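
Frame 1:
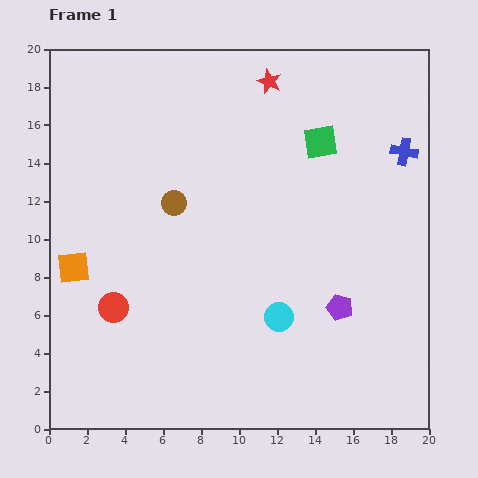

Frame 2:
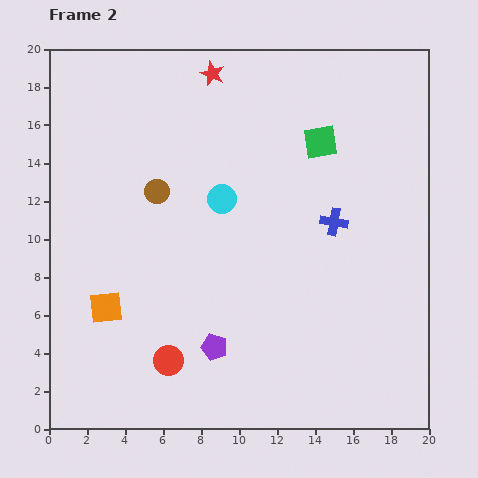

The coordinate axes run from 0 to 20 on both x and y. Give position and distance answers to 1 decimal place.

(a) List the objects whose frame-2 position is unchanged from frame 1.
the green square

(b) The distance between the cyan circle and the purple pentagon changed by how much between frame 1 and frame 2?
+4.6

Distance in frame 1: 3.2. Distance in frame 2: 7.8.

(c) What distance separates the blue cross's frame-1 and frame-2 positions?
5.2

The blue cross moved from (18.7, 14.6) to (15.0, 10.9), a distance of √(3.7² + 3.7²) ≈ 5.2.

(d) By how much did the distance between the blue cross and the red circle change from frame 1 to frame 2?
-6.0

Distance in frame 1: 17.4. Distance in frame 2: 11.4.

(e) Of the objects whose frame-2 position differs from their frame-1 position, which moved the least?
the brown circle

(moved 1.1)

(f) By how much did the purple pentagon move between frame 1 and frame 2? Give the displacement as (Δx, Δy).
(-6.6, -2.1)

The purple pentagon was at (15.3, 6.4) in frame 1 and (8.7, 4.3) in frame 2.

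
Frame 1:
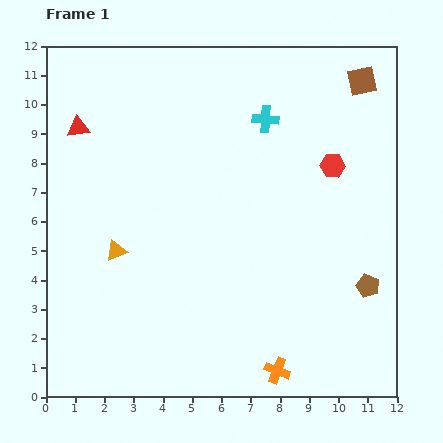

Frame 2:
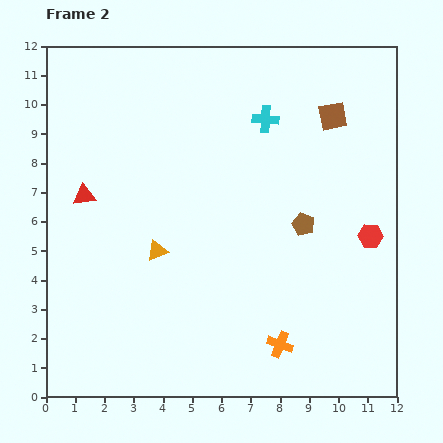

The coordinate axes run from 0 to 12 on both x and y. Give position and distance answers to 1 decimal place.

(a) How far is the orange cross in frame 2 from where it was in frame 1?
0.9

The orange cross moved from (7.9, 0.9) to (8.0, 1.8), a distance of √(0.1² + 0.9²) ≈ 0.9.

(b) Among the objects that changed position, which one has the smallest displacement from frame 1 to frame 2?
the orange cross

(moved 0.9)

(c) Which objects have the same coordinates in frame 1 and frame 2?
the cyan cross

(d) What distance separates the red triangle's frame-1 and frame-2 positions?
2.3

The red triangle moved from (1.1, 9.2) to (1.3, 6.9), a distance of √(0.2² + 2.3²) ≈ 2.3.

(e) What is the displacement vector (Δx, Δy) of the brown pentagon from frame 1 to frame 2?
(-2.2, 2.1)

The brown pentagon was at (11.0, 3.8) in frame 1 and (8.8, 5.9) in frame 2.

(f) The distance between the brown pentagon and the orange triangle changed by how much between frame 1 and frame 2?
-3.6

Distance in frame 1: 8.7. Distance in frame 2: 5.1.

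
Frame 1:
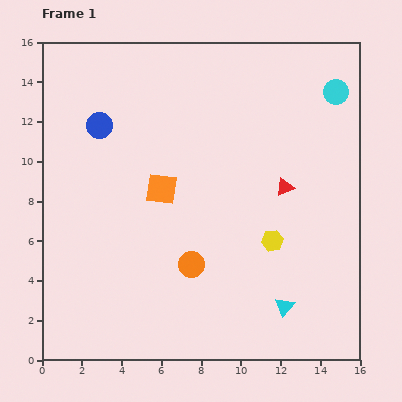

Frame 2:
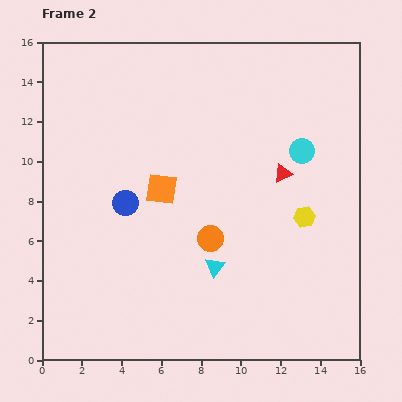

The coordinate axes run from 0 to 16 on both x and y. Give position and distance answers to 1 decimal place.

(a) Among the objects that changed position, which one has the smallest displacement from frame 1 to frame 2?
the red triangle

(moved 0.7)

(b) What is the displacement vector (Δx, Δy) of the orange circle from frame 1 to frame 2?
(1.0, 1.3)

The orange circle was at (7.5, 4.8) in frame 1 and (8.5, 6.1) in frame 2.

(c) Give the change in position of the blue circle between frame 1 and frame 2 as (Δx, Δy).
(1.3, -3.9)

The blue circle was at (2.9, 11.8) in frame 1 and (4.2, 7.9) in frame 2.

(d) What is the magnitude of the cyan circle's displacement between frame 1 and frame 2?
3.4

The cyan circle moved from (14.8, 13.5) to (13.1, 10.5), a distance of √(1.7² + 3.0²) ≈ 3.4.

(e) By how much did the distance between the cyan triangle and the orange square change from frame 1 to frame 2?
-3.9

Distance in frame 1: 8.6. Distance in frame 2: 4.7.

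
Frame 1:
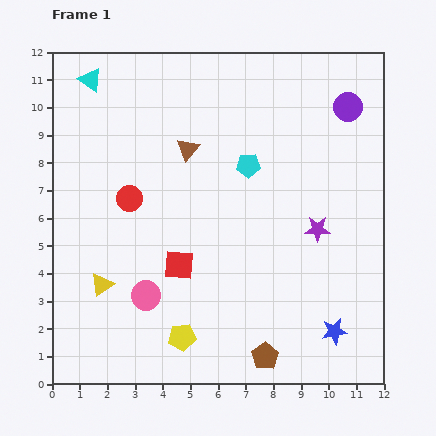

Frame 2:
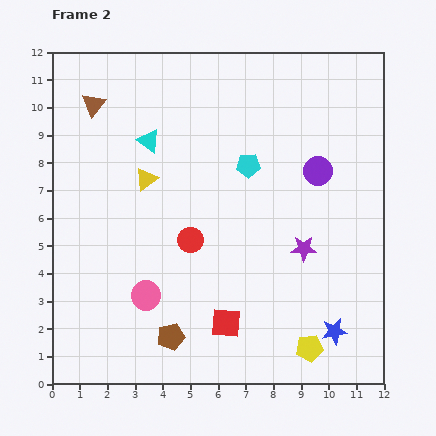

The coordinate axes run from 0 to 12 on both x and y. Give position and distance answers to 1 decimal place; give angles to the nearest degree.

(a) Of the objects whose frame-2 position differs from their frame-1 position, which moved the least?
the purple star

(moved 0.9)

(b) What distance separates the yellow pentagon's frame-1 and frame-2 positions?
4.6

The yellow pentagon moved from (4.7, 1.7) to (9.3, 1.3), a distance of √(4.6² + 0.4²) ≈ 4.6.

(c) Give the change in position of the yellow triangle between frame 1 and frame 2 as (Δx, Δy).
(1.6, 3.8)

The yellow triangle was at (1.8, 3.6) in frame 1 and (3.4, 7.4) in frame 2.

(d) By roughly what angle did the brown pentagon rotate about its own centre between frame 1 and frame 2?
20° clockwise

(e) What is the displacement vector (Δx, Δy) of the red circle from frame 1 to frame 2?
(2.2, -1.5)

The red circle was at (2.8, 6.7) in frame 1 and (5.0, 5.2) in frame 2.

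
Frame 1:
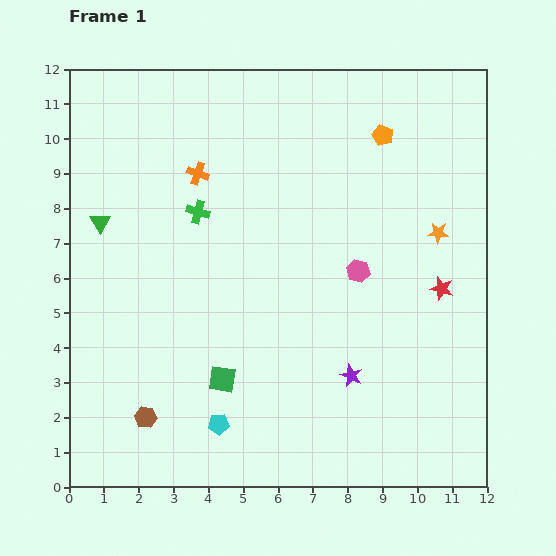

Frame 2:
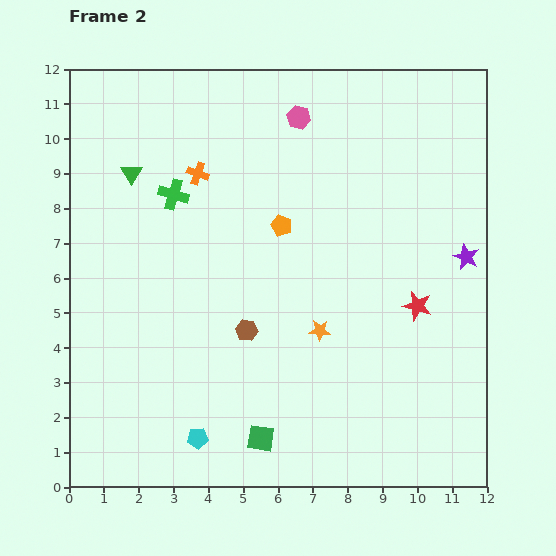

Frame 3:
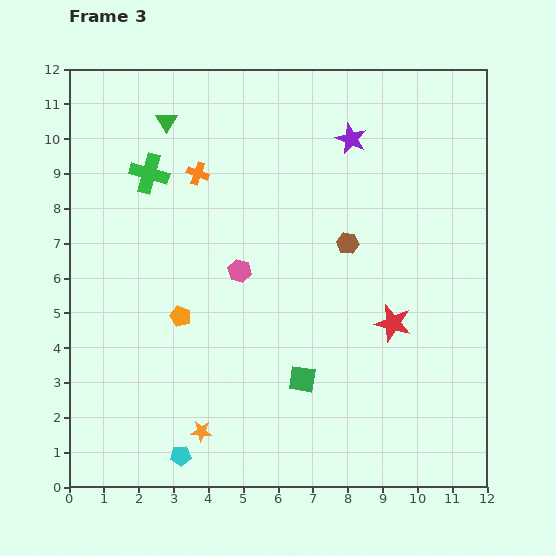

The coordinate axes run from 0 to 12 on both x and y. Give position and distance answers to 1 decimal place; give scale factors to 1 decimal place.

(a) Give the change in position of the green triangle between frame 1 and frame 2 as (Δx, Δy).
(0.9, 1.4)

The green triangle was at (0.9, 7.6) in frame 1 and (1.8, 9.0) in frame 2.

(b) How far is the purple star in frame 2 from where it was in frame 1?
4.7

The purple star moved from (8.1, 3.2) to (11.4, 6.6), a distance of √(3.3² + 3.4²) ≈ 4.7.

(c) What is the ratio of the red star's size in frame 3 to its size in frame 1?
1.6×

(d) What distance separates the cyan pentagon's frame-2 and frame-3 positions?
0.7

The cyan pentagon moved from (3.7, 1.4) to (3.2, 0.9), a distance of √(0.5² + 0.5²) ≈ 0.7.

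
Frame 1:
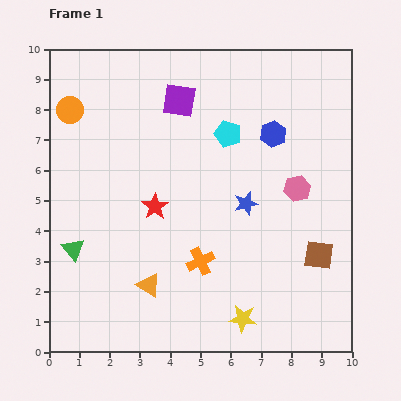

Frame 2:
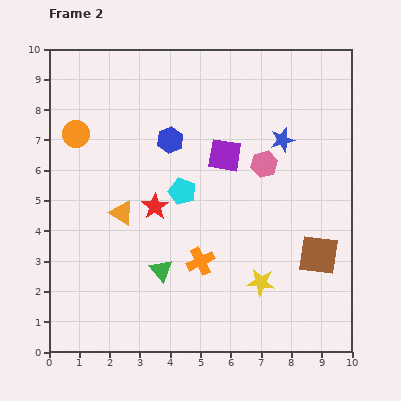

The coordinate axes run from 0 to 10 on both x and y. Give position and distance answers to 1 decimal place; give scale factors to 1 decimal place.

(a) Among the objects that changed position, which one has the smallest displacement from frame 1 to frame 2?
the orange circle

(moved 0.8)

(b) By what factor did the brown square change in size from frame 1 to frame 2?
1.4×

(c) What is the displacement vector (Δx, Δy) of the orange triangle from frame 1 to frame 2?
(-0.9, 2.4)

The orange triangle was at (3.3, 2.2) in frame 1 and (2.4, 4.6) in frame 2.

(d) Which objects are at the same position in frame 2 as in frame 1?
the orange cross, the brown square, the red star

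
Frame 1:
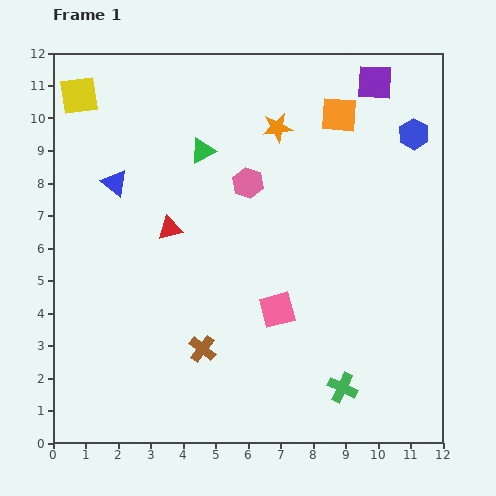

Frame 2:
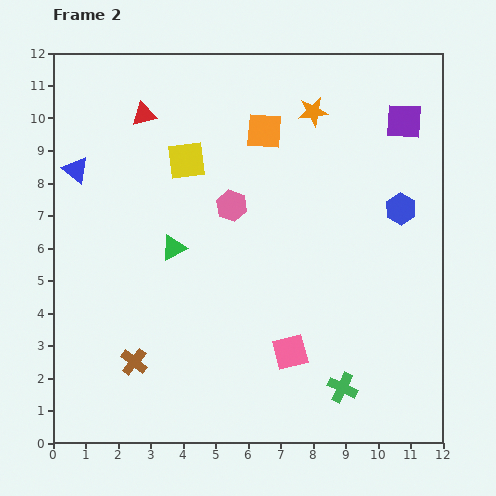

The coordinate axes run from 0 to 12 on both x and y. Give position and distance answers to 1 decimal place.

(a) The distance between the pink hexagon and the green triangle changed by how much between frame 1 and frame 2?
+0.5

Distance in frame 1: 1.7. Distance in frame 2: 2.2.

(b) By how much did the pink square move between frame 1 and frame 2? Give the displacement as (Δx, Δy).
(0.4, -1.3)

The pink square was at (6.9, 4.1) in frame 1 and (7.3, 2.8) in frame 2.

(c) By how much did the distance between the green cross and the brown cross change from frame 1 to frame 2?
+1.9

Distance in frame 1: 4.5. Distance in frame 2: 6.4.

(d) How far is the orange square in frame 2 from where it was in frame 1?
2.4

The orange square moved from (8.8, 10.1) to (6.5, 9.6), a distance of √(2.3² + 0.5²) ≈ 2.4.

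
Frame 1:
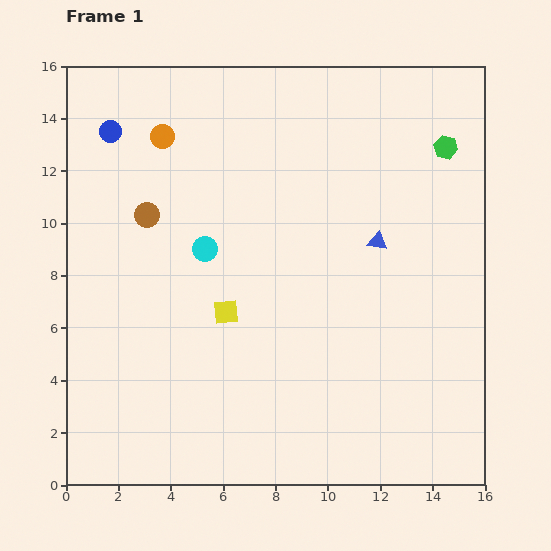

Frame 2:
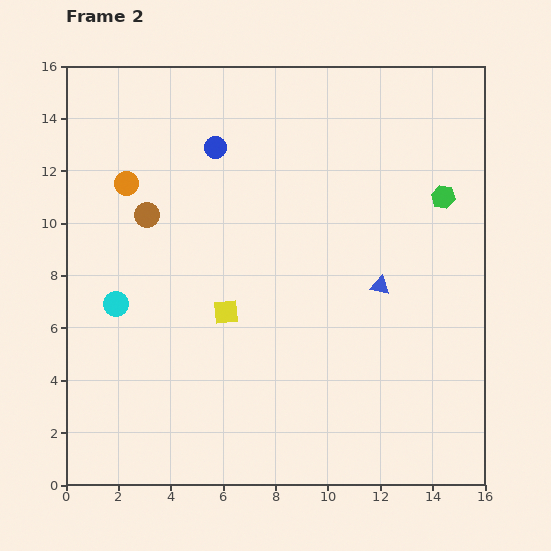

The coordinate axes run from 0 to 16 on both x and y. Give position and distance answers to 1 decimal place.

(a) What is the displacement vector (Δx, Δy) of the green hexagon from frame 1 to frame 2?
(-0.1, -1.9)

The green hexagon was at (14.5, 12.9) in frame 1 and (14.4, 11.0) in frame 2.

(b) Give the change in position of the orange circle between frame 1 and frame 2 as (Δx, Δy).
(-1.4, -1.8)

The orange circle was at (3.7, 13.3) in frame 1 and (2.3, 11.5) in frame 2.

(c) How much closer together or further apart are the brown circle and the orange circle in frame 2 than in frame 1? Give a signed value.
-1.7

Distance in frame 1: 3.1. Distance in frame 2: 1.4.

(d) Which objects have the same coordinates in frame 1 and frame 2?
the brown circle, the yellow square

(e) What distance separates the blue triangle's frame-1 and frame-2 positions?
1.7

The blue triangle moved from (11.9, 9.3) to (12.0, 7.6), a distance of √(0.1² + 1.7²) ≈ 1.7.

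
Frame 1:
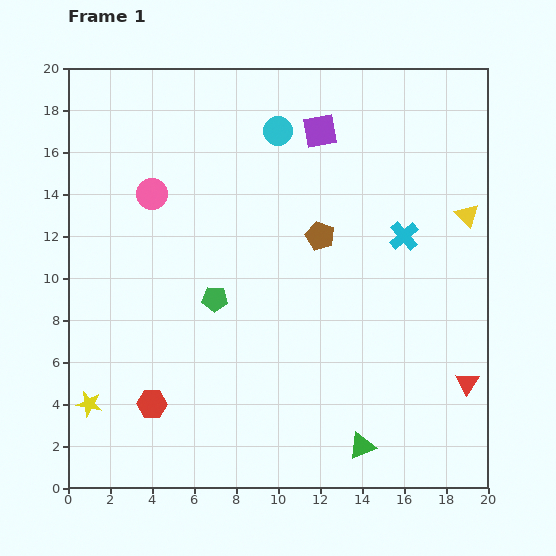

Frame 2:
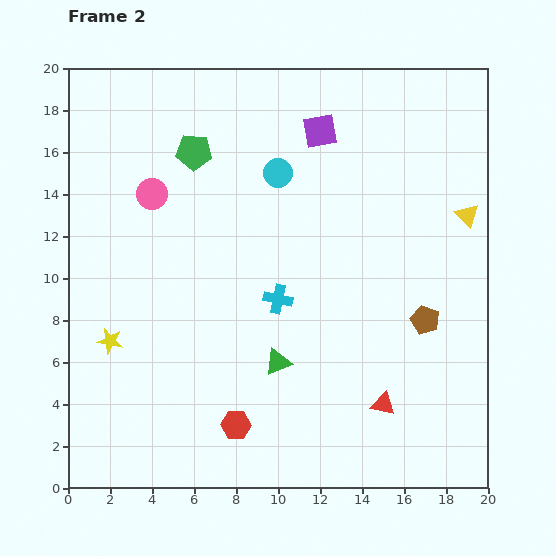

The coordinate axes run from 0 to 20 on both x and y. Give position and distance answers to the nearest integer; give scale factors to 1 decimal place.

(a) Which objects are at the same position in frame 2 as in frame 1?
the yellow triangle, the pink circle, the purple square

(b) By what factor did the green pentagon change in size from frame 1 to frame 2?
1.4×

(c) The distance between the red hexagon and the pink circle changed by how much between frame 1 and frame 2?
+2

Distance in frame 1: 10. Distance in frame 2: 12.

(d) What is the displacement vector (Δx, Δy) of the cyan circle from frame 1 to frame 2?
(0, -2)

The cyan circle was at (10, 17) in frame 1 and (10, 15) in frame 2.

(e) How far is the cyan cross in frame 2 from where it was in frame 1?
7

The cyan cross moved from (16, 12) to (10, 9), a distance of √(6² + 3²) ≈ 7.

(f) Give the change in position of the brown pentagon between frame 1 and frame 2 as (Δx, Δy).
(5, -4)

The brown pentagon was at (12, 12) in frame 1 and (17, 8) in frame 2.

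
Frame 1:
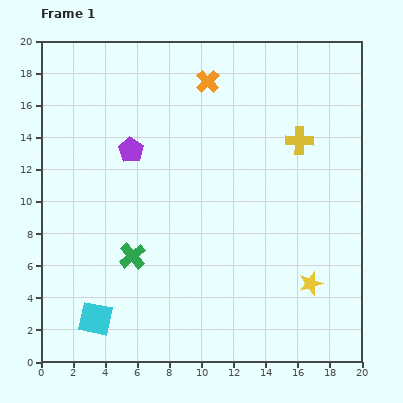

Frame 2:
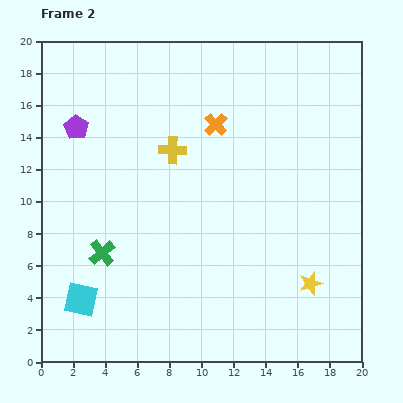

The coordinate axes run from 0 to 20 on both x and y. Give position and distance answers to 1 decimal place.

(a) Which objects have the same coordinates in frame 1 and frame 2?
the yellow star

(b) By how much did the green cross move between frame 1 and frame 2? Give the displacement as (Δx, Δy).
(-1.9, 0.2)

The green cross was at (5.7, 6.6) in frame 1 and (3.8, 6.8) in frame 2.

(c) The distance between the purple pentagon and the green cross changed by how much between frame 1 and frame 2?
+1.4

Distance in frame 1: 6.6. Distance in frame 2: 8.0.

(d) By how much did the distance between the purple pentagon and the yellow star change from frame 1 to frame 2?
+3.6

Distance in frame 1: 13.9. Distance in frame 2: 17.5.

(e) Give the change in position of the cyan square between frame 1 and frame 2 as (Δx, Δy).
(-0.9, 1.2)

The cyan square was at (3.4, 2.7) in frame 1 and (2.5, 3.9) in frame 2.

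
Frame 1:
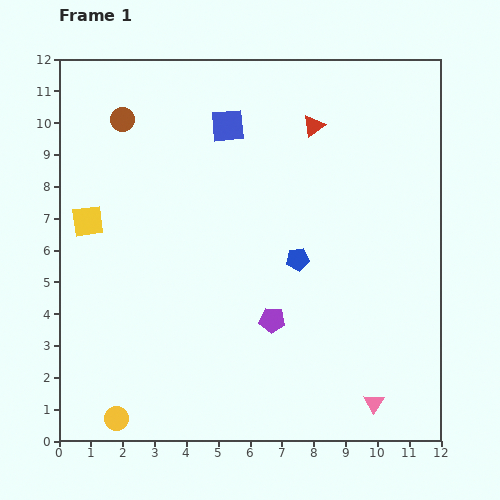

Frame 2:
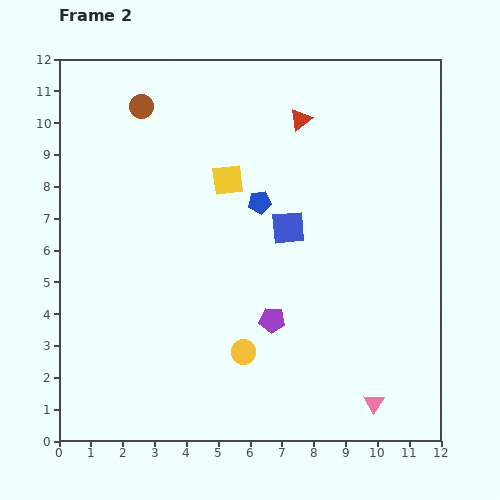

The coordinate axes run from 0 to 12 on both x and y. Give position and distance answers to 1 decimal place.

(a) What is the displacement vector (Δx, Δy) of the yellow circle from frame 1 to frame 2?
(4.0, 2.1)

The yellow circle was at (1.8, 0.7) in frame 1 and (5.8, 2.8) in frame 2.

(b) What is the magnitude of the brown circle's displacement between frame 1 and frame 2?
0.7

The brown circle moved from (2.0, 10.1) to (2.6, 10.5), a distance of √(0.6² + 0.4²) ≈ 0.7.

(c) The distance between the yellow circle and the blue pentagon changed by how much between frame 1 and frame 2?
-2.9

Distance in frame 1: 7.6. Distance in frame 2: 4.7.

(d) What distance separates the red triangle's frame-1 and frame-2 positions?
0.4

The red triangle moved from (8.0, 9.9) to (7.6, 10.1), a distance of √(0.4² + 0.2²) ≈ 0.4.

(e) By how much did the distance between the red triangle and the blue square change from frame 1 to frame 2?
+0.7

Distance in frame 1: 2.7. Distance in frame 2: 3.4.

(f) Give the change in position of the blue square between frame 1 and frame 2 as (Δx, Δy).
(1.9, -3.2)

The blue square was at (5.3, 9.9) in frame 1 and (7.2, 6.7) in frame 2.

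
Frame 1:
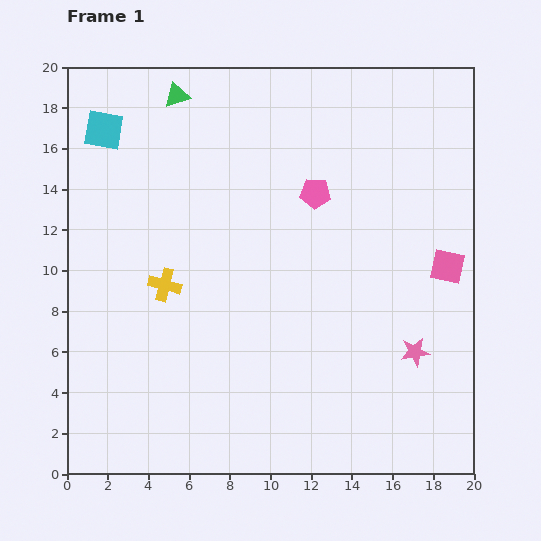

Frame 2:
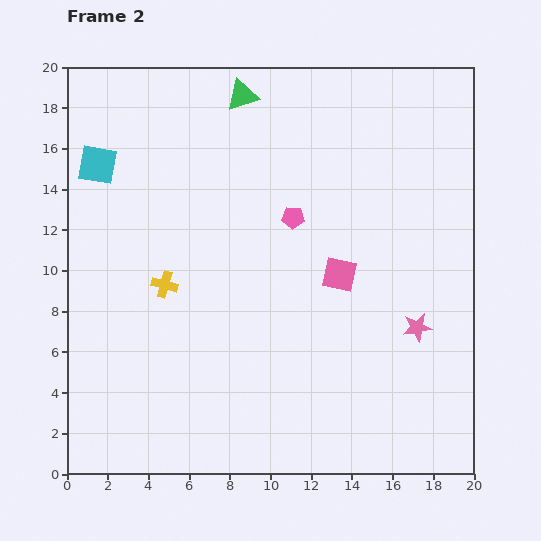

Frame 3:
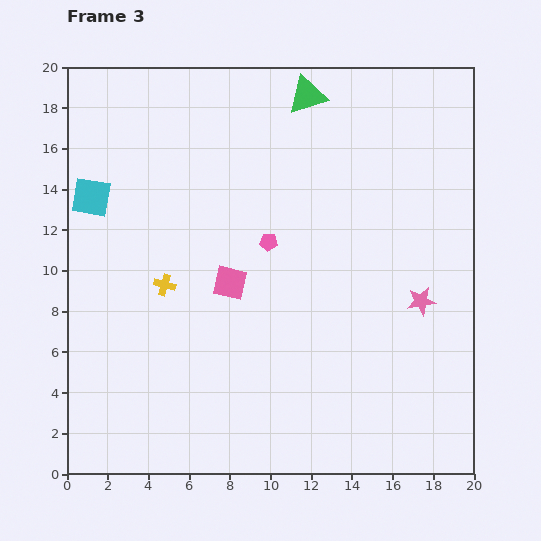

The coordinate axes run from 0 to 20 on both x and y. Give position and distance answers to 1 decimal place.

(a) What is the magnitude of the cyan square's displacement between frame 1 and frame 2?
1.7

The cyan square moved from (1.8, 16.9) to (1.5, 15.2), a distance of √(0.3² + 1.7²) ≈ 1.7.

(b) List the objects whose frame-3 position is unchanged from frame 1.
the yellow cross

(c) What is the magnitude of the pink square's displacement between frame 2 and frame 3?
5.4

The pink square moved from (13.4, 9.8) to (8.0, 9.4), a distance of √(5.4² + 0.4²) ≈ 5.4.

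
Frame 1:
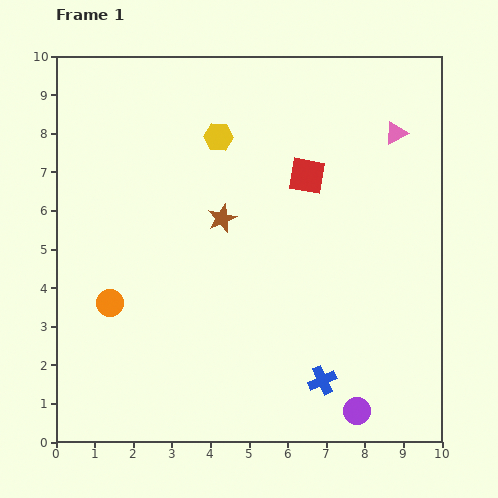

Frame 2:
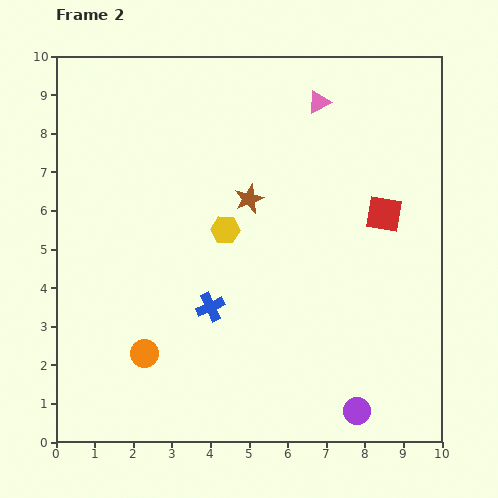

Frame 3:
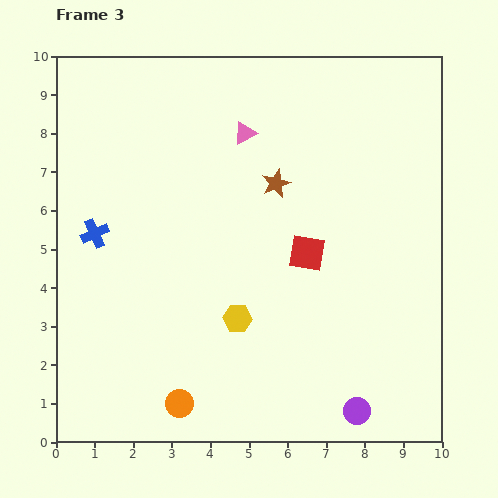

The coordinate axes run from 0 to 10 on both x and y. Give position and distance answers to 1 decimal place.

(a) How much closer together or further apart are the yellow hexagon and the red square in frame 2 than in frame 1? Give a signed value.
+1.6

Distance in frame 1: 2.5. Distance in frame 2: 4.1.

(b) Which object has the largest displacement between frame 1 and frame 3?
the blue cross

(moved 7.0; next 4.7)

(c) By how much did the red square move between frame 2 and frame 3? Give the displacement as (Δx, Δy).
(-2.0, -1.0)

The red square was at (8.5, 5.9) in frame 2 and (6.5, 4.9) in frame 3.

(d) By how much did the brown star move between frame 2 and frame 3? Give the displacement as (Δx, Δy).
(0.7, 0.4)

The brown star was at (5.0, 6.3) in frame 2 and (5.7, 6.7) in frame 3.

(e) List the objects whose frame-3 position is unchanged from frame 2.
the purple circle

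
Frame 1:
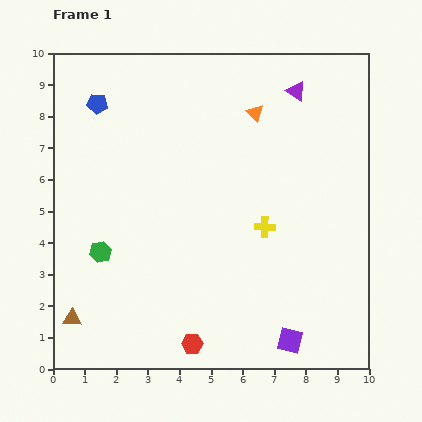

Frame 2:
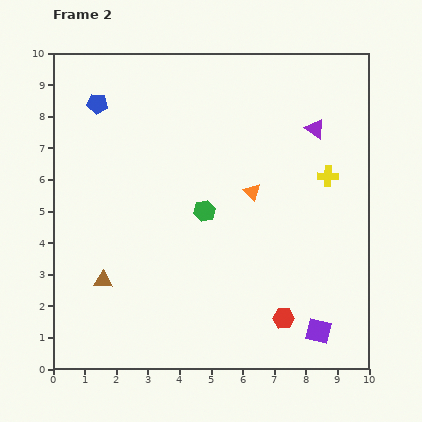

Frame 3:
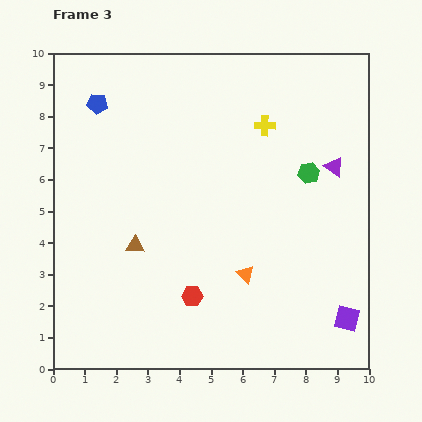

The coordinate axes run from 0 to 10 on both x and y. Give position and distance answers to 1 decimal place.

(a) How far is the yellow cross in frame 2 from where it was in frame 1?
2.6

The yellow cross moved from (6.7, 4.5) to (8.7, 6.1), a distance of √(2.0² + 1.6²) ≈ 2.6.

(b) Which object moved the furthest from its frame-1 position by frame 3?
the green hexagon

(moved 7.1; next 5.1)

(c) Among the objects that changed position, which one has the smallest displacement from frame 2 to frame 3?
the purple square

(moved 1.0)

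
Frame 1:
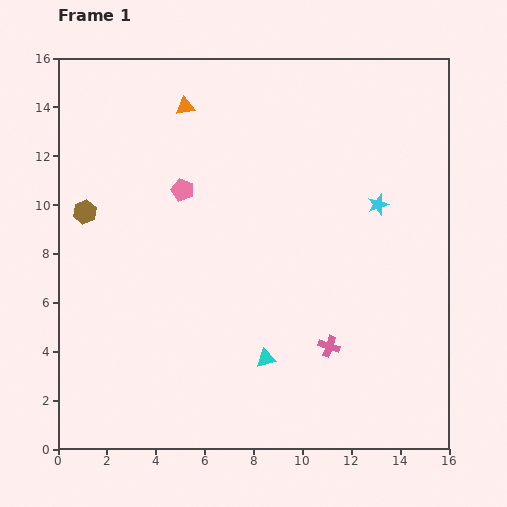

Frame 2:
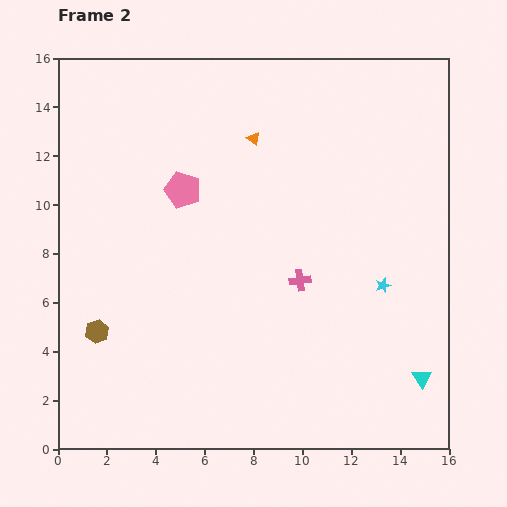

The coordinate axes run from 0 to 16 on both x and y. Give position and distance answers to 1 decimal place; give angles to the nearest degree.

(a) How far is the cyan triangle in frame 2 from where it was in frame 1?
6.4

The cyan triangle moved from (8.5, 3.7) to (14.9, 2.9), a distance of √(6.4² + 0.8²) ≈ 6.4.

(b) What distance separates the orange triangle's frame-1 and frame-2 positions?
3.1

The orange triangle moved from (5.2, 14.0) to (8.0, 12.7), a distance of √(2.8² + 1.3²) ≈ 3.1.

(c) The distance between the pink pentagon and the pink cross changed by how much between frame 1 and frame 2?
-2.7

Distance in frame 1: 8.8. Distance in frame 2: 6.1.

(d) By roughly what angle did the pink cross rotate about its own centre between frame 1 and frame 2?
26° counter-clockwise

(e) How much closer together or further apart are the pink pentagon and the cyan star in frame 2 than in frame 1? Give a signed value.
+1.1

Distance in frame 1: 8.0. Distance in frame 2: 9.1.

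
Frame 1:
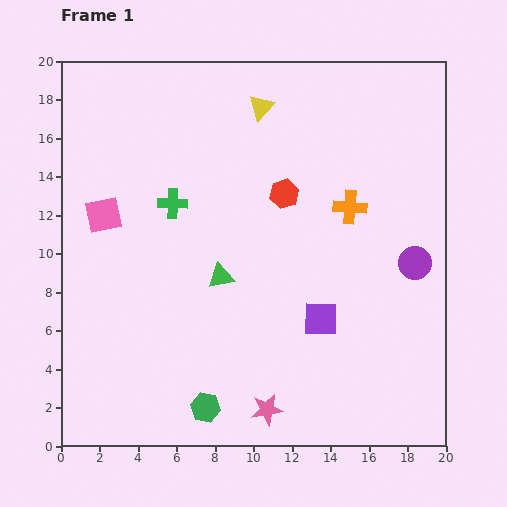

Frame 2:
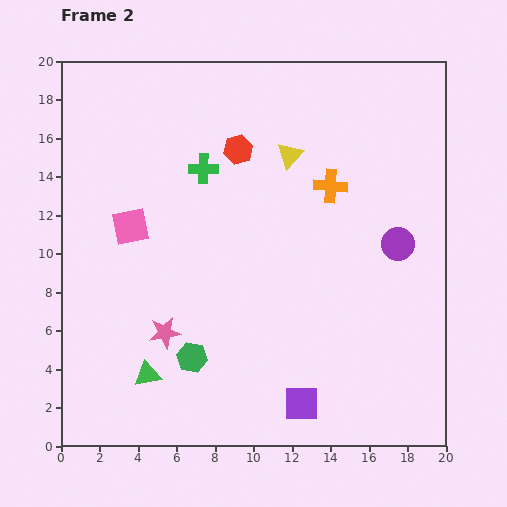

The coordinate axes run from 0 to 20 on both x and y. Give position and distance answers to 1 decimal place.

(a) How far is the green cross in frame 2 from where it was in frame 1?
2.4

The green cross moved from (5.8, 12.6) to (7.4, 14.4), a distance of √(1.6² + 1.8²) ≈ 2.4.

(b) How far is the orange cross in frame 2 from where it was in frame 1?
1.5

The orange cross moved from (15.0, 12.4) to (14.0, 13.5), a distance of √(1.0² + 1.1²) ≈ 1.5.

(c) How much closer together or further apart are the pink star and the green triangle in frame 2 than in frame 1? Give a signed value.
-4.9

Distance in frame 1: 7.3. Distance in frame 2: 2.4.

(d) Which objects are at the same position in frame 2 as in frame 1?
none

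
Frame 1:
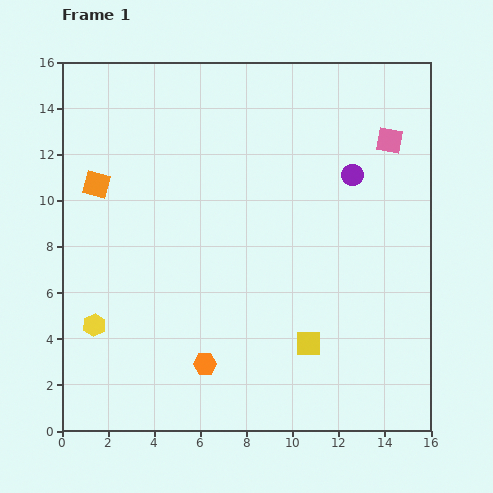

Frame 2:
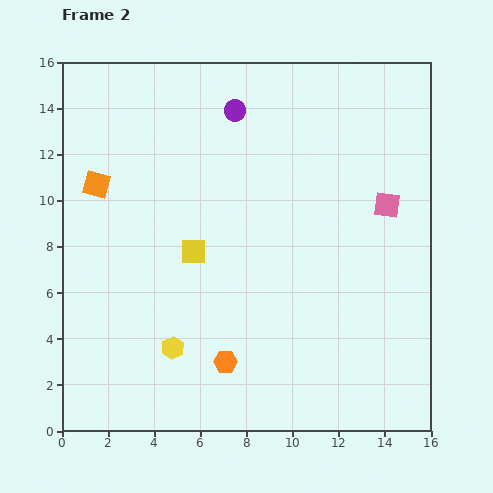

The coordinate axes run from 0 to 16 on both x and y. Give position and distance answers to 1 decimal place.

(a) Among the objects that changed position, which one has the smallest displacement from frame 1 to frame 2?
the orange hexagon

(moved 0.9)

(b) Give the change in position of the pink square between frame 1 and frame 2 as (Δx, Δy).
(-0.1, -2.8)

The pink square was at (14.2, 12.6) in frame 1 and (14.1, 9.8) in frame 2.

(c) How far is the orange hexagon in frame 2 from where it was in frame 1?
0.9

The orange hexagon moved from (6.2, 2.9) to (7.1, 3.0), a distance of √(0.9² + 0.1²) ≈ 0.9.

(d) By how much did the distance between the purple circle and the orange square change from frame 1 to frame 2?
-4.3

Distance in frame 1: 11.1. Distance in frame 2: 6.8.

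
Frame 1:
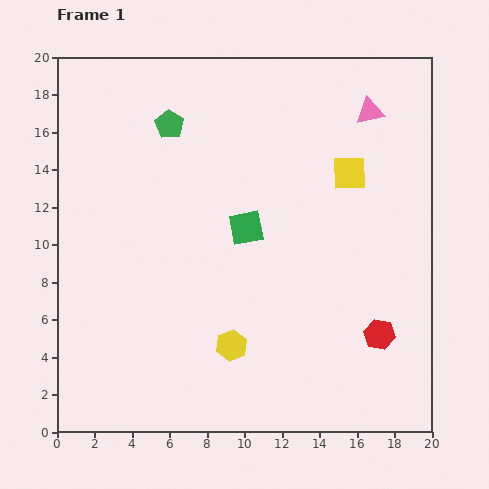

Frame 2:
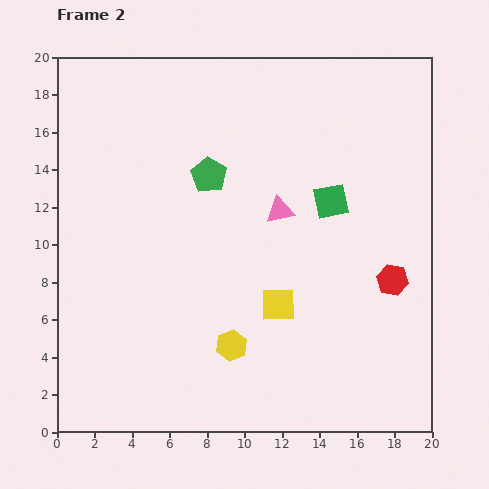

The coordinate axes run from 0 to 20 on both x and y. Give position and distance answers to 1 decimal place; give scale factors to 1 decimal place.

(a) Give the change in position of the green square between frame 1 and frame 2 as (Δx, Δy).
(4.5, 1.4)

The green square was at (10.1, 10.9) in frame 1 and (14.6, 12.3) in frame 2.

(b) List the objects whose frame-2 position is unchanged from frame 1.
the yellow hexagon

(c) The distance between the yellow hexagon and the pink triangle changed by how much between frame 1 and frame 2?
-6.8

Distance in frame 1: 14.5. Distance in frame 2: 7.7.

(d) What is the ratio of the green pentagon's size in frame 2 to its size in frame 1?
1.3×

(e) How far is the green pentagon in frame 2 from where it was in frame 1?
3.4

The green pentagon moved from (6.0, 16.4) to (8.1, 13.7), a distance of √(2.1² + 2.7²) ≈ 3.4.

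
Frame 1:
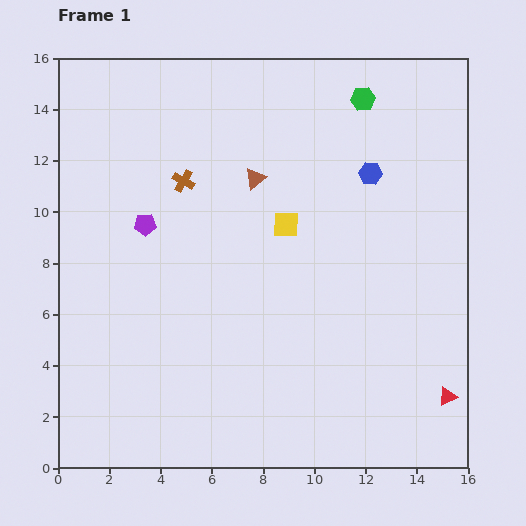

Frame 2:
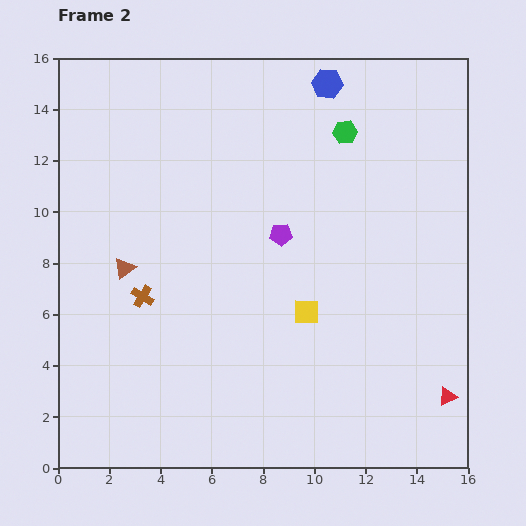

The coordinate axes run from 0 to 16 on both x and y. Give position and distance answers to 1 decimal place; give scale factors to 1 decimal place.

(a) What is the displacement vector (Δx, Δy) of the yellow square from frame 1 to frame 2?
(0.8, -3.4)

The yellow square was at (8.9, 9.5) in frame 1 and (9.7, 6.1) in frame 2.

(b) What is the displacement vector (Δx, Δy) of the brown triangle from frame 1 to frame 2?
(-5.1, -3.5)

The brown triangle was at (7.7, 11.3) in frame 1 and (2.6, 7.8) in frame 2.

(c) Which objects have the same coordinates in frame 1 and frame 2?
the red triangle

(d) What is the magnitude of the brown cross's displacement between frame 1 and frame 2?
4.8

The brown cross moved from (4.9, 11.2) to (3.3, 6.7), a distance of √(1.6² + 4.5²) ≈ 4.8.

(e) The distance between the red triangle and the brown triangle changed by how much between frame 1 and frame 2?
+2.3

Distance in frame 1: 11.3. Distance in frame 2: 13.6.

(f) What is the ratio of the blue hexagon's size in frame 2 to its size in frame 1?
1.3×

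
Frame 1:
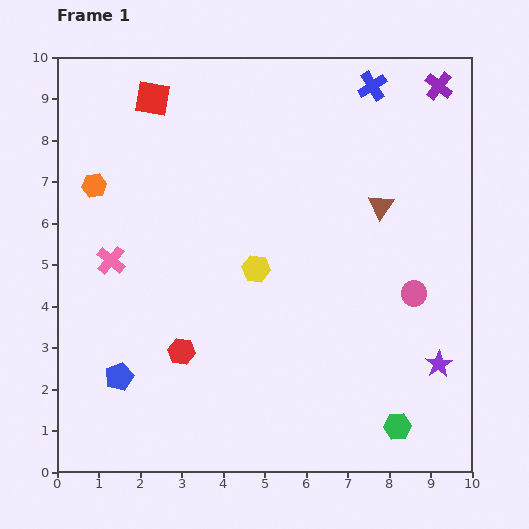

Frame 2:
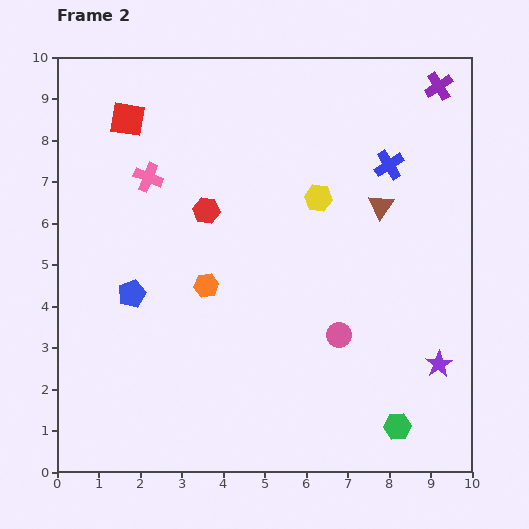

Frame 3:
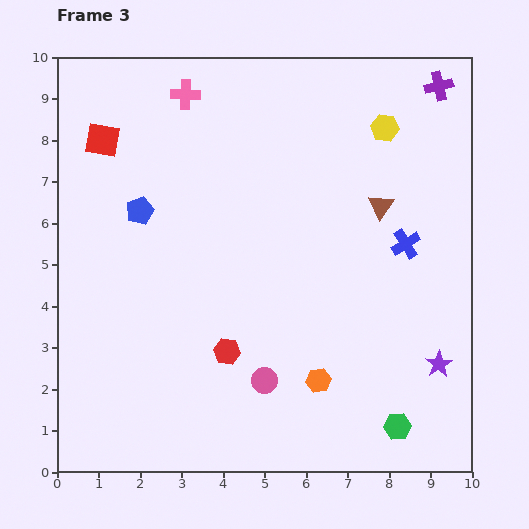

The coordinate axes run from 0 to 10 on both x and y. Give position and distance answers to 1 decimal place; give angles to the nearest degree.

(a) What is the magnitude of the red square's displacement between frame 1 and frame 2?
0.8

The red square moved from (2.3, 9.0) to (1.7, 8.5), a distance of √(0.6² + 0.5²) ≈ 0.8.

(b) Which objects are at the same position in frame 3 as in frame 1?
the purple cross, the green hexagon, the purple star, the brown triangle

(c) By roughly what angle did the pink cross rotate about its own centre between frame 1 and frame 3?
38° counter-clockwise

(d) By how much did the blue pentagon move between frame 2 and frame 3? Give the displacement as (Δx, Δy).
(0.2, 2.0)

The blue pentagon was at (1.8, 4.3) in frame 2 and (2.0, 6.3) in frame 3.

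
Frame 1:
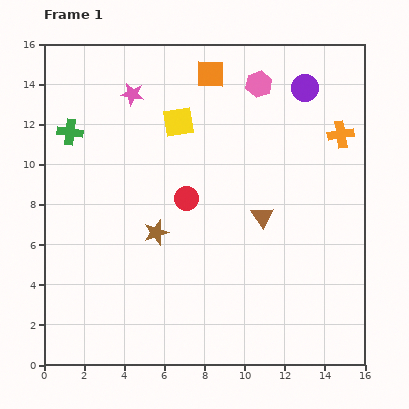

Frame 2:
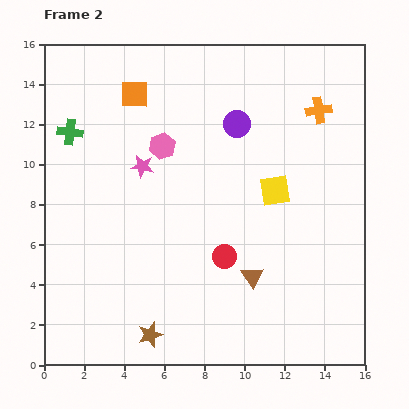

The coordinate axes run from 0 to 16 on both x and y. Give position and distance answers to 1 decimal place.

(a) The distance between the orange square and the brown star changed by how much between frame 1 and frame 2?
+3.7

Distance in frame 1: 8.3. Distance in frame 2: 12.0.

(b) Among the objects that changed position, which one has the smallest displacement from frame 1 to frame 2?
the orange cross

(moved 1.6)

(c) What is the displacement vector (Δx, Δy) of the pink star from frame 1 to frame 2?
(0.5, -3.6)

The pink star was at (4.4, 13.5) in frame 1 and (4.9, 9.9) in frame 2.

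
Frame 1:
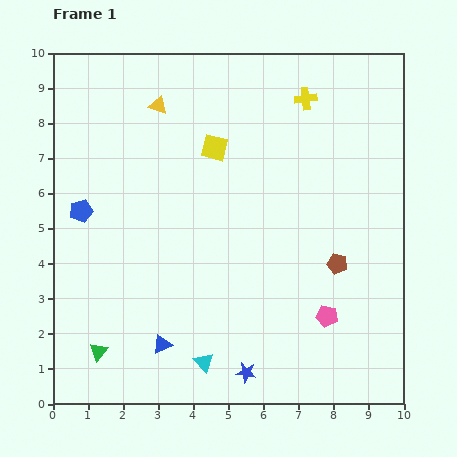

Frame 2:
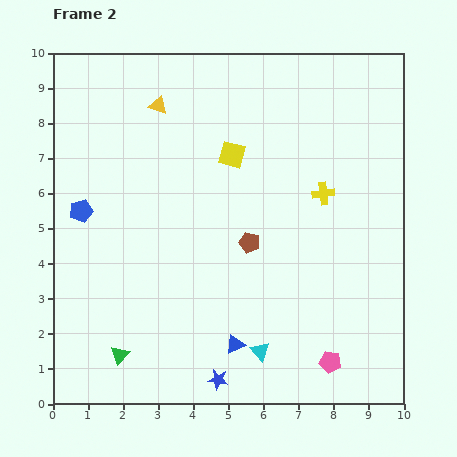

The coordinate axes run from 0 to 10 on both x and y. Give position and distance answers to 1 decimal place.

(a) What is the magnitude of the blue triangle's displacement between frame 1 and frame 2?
2.1

The blue triangle moved from (3.1, 1.7) to (5.2, 1.7), a distance of √(2.1² + 0.0²) ≈ 2.1.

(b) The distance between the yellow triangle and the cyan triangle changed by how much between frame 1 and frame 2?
+0.2

Distance in frame 1: 7.4. Distance in frame 2: 7.6.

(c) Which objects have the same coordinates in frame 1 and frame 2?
the blue pentagon, the yellow triangle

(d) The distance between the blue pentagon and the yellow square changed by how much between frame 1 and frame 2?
+0.4

Distance in frame 1: 4.2. Distance in frame 2: 4.6.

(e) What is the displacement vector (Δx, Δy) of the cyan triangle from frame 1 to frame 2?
(1.6, 0.3)

The cyan triangle was at (4.3, 1.2) in frame 1 and (5.9, 1.5) in frame 2.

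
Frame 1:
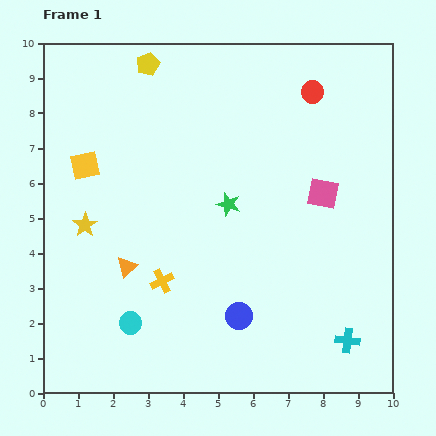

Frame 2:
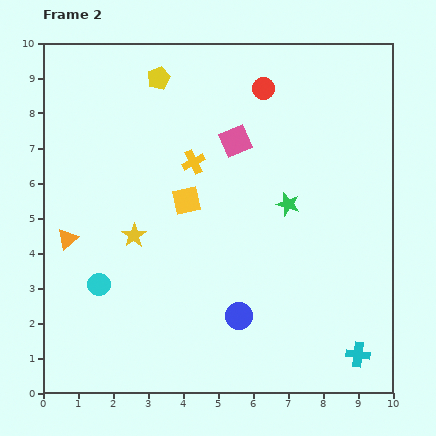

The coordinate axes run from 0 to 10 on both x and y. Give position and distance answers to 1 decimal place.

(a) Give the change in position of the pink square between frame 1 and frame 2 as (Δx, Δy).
(-2.5, 1.5)

The pink square was at (8.0, 5.7) in frame 1 and (5.5, 7.2) in frame 2.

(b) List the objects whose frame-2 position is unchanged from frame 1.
the blue circle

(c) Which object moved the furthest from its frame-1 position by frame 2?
the yellow cross

(moved 3.5; next 3.1)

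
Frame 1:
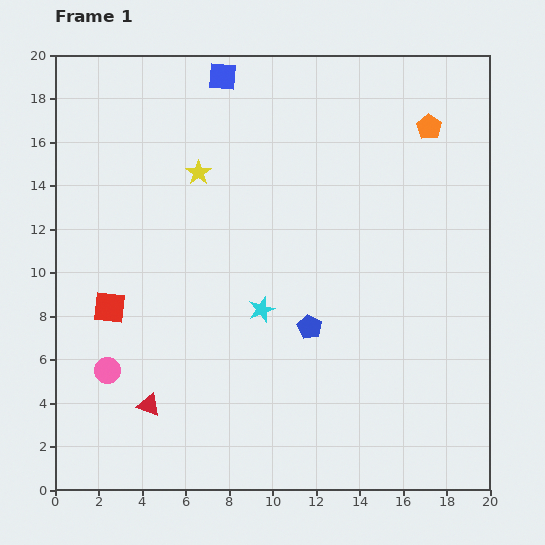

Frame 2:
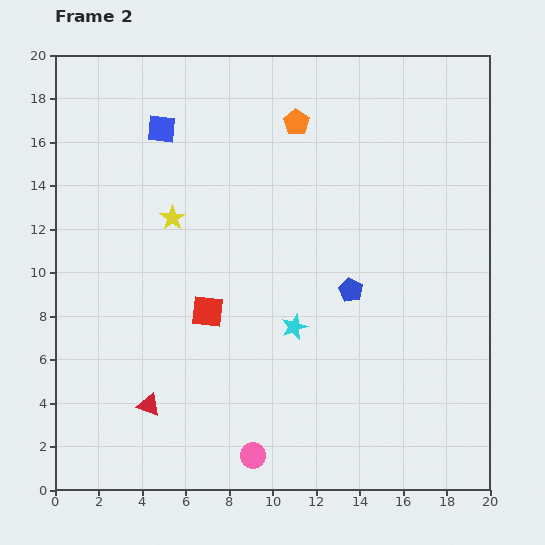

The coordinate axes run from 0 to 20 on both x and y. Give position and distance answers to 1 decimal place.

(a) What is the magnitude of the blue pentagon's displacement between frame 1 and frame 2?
2.5

The blue pentagon moved from (11.7, 7.5) to (13.6, 9.2), a distance of √(1.9² + 1.7²) ≈ 2.5.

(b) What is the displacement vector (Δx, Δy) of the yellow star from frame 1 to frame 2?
(-1.2, -2.1)

The yellow star was at (6.6, 14.6) in frame 1 and (5.4, 12.5) in frame 2.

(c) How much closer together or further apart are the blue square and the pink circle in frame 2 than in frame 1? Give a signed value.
+1.1

Distance in frame 1: 14.5. Distance in frame 2: 15.6.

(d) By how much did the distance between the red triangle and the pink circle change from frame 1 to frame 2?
+2.8

Distance in frame 1: 2.5. Distance in frame 2: 5.3.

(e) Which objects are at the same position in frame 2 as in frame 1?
the red triangle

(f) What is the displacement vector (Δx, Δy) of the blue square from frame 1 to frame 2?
(-2.8, -2.4)

The blue square was at (7.7, 19.0) in frame 1 and (4.9, 16.6) in frame 2.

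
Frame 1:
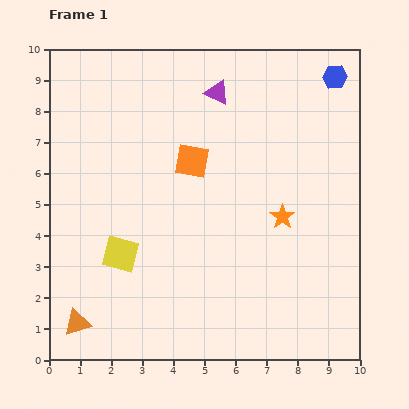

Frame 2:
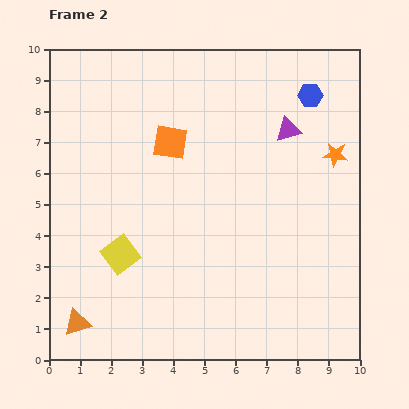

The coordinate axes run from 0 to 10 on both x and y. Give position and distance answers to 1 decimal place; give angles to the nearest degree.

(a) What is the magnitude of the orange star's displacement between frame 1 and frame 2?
2.6

The orange star moved from (7.5, 4.6) to (9.2, 6.6), a distance of √(1.7² + 2.0²) ≈ 2.6.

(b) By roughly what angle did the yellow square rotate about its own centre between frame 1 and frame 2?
38° clockwise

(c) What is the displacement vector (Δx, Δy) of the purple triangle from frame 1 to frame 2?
(2.3, -1.2)

The purple triangle was at (5.4, 8.6) in frame 1 and (7.7, 7.4) in frame 2.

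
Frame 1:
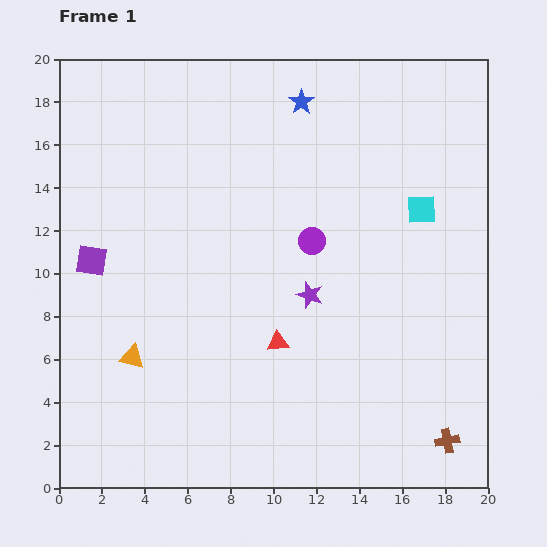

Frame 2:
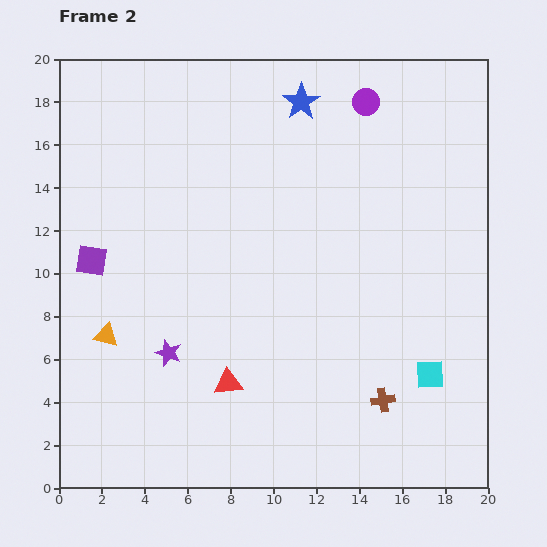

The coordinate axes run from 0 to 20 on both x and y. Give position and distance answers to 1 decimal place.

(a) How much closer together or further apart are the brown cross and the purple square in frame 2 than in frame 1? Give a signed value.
-3.5

Distance in frame 1: 18.6. Distance in frame 2: 15.1.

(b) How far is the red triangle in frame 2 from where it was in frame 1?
3.0

The red triangle moved from (10.2, 6.8) to (7.9, 4.9), a distance of √(2.3² + 1.9²) ≈ 3.0.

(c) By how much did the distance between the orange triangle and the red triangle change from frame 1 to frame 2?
-0.7

Distance in frame 1: 6.8. Distance in frame 2: 6.1.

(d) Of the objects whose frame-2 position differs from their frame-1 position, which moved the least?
the orange triangle

(moved 1.6)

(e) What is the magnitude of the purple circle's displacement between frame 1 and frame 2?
7.0

The purple circle moved from (11.8, 11.5) to (14.3, 18.0), a distance of √(2.5² + 6.5²) ≈ 7.0.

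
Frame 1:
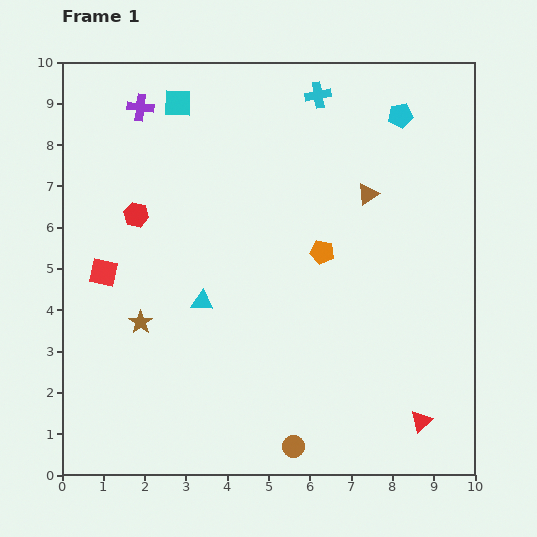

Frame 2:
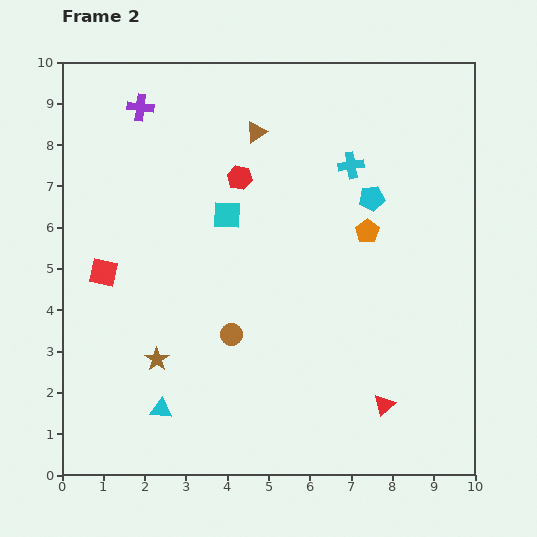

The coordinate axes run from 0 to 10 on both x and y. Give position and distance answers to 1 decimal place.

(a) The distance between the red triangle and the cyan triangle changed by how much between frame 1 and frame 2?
-0.6

Distance in frame 1: 6.0. Distance in frame 2: 5.4.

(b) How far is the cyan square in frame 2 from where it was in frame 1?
3.0

The cyan square moved from (2.8, 9.0) to (4.0, 6.3), a distance of √(1.2² + 2.7²) ≈ 3.0.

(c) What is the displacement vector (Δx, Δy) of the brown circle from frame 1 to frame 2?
(-1.5, 2.7)

The brown circle was at (5.6, 0.7) in frame 1 and (4.1, 3.4) in frame 2.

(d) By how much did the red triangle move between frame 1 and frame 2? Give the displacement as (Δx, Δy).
(-0.9, 0.4)

The red triangle was at (8.7, 1.3) in frame 1 and (7.8, 1.7) in frame 2.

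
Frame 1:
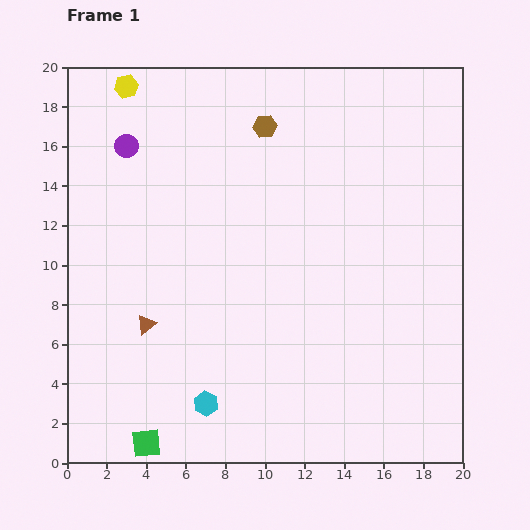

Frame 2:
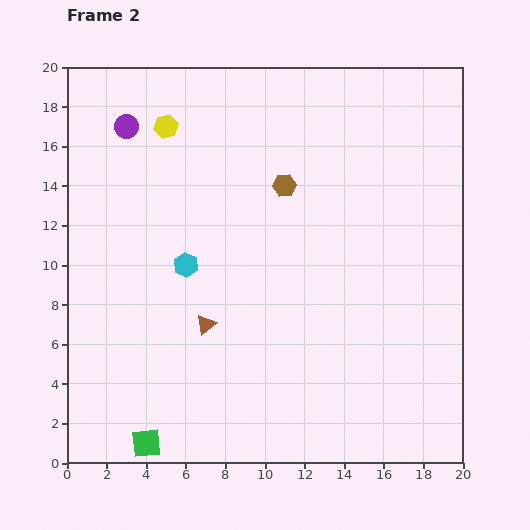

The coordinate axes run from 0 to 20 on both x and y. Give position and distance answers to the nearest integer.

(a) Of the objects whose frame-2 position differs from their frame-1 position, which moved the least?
the purple circle

(moved 1)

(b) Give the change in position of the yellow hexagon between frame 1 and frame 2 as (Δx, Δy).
(2, -2)

The yellow hexagon was at (3, 19) in frame 1 and (5, 17) in frame 2.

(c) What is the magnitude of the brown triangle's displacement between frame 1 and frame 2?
3

The brown triangle moved from (4, 7) to (7, 7), a distance of √(3² + 0²) ≈ 3.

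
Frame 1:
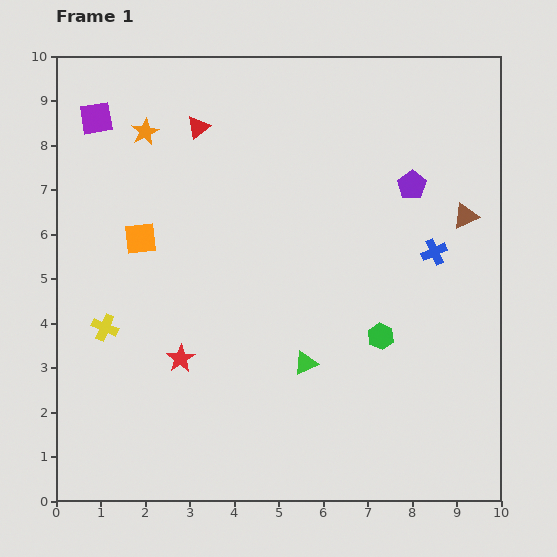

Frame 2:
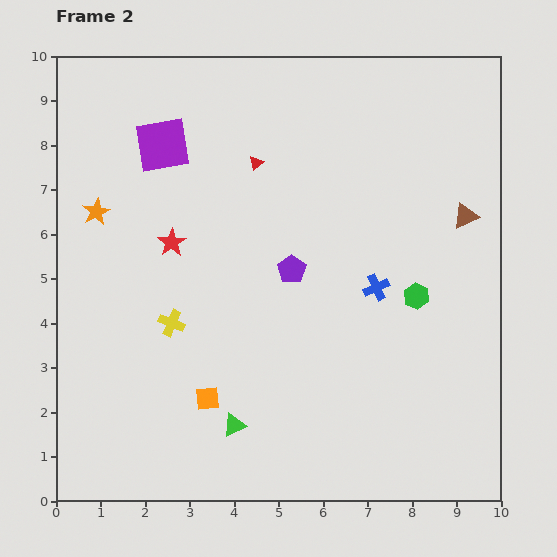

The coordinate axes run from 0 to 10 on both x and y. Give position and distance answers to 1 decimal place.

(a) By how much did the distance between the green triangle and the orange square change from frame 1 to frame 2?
-3.8

Distance in frame 1: 4.6. Distance in frame 2: 0.8.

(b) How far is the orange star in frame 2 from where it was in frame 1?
2.1

The orange star moved from (2.0, 8.3) to (0.9, 6.5), a distance of √(1.1² + 1.8²) ≈ 2.1.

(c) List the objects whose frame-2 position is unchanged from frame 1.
the brown triangle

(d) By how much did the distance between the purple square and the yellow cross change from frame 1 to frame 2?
-0.7

Distance in frame 1: 4.7. Distance in frame 2: 4.0.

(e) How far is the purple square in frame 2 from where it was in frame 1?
1.6

The purple square moved from (0.9, 8.6) to (2.4, 8.0), a distance of √(1.5² + 0.6²) ≈ 1.6.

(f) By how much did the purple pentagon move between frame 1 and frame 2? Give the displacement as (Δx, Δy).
(-2.7, -1.9)

The purple pentagon was at (8.0, 7.1) in frame 1 and (5.3, 5.2) in frame 2.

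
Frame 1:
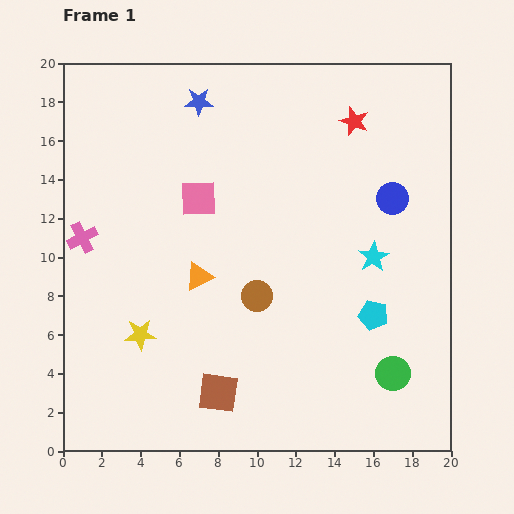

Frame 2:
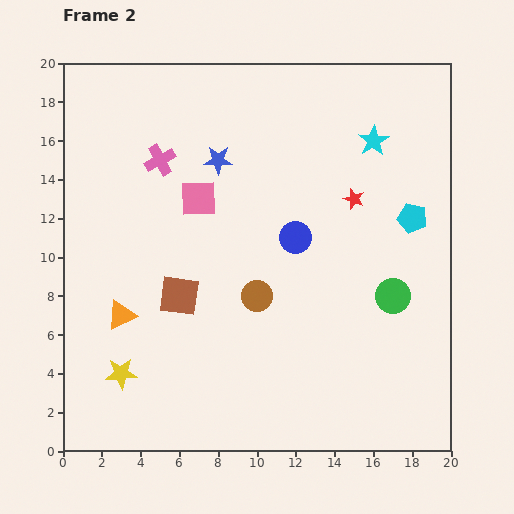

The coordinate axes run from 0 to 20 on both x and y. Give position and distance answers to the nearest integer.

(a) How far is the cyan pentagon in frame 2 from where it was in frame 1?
5

The cyan pentagon moved from (16, 7) to (18, 12), a distance of √(2² + 5²) ≈ 5.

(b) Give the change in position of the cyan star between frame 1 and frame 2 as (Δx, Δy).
(0, 6)

The cyan star was at (16, 10) in frame 1 and (16, 16) in frame 2.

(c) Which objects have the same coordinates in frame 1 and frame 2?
the pink square, the brown circle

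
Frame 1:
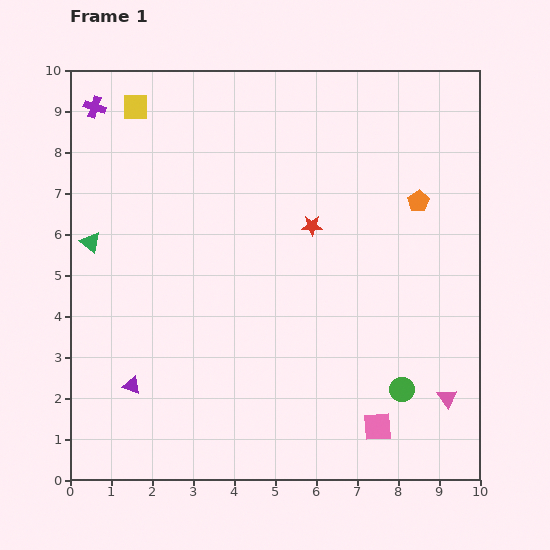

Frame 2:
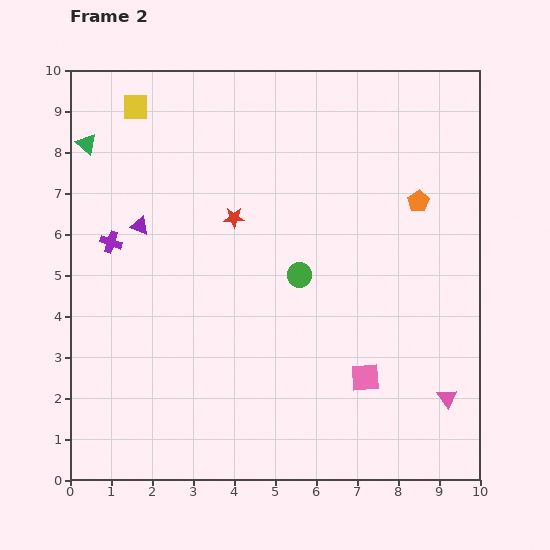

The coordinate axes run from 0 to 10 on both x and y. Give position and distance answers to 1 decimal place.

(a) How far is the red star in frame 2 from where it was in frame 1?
1.9

The red star moved from (5.9, 6.2) to (4.0, 6.4), a distance of √(1.9² + 0.2²) ≈ 1.9.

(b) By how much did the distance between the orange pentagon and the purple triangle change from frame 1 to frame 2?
-1.5

Distance in frame 1: 8.3. Distance in frame 2: 6.8.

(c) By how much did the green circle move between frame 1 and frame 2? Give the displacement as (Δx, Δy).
(-2.5, 2.8)

The green circle was at (8.1, 2.2) in frame 1 and (5.6, 5.0) in frame 2.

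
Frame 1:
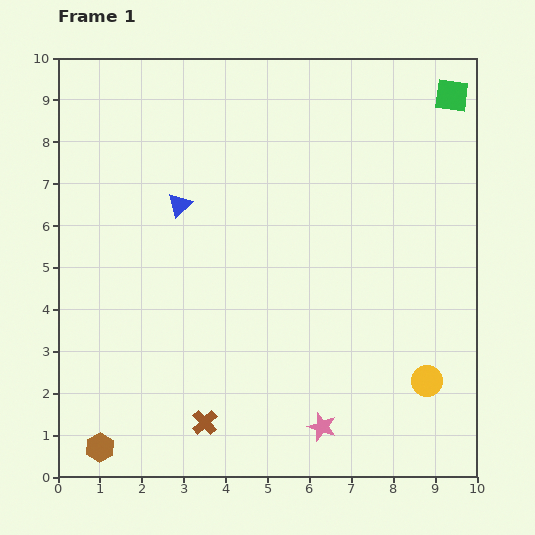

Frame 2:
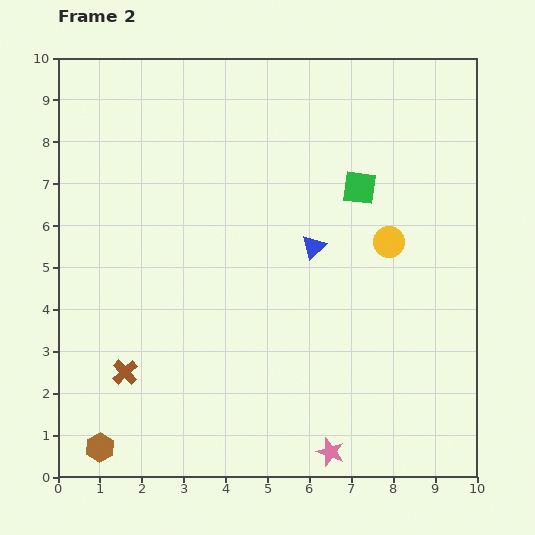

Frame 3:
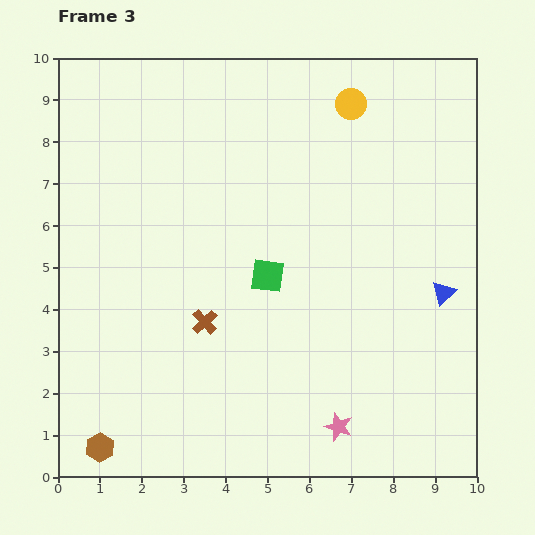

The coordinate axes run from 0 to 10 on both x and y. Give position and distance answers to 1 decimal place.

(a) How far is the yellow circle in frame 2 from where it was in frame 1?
3.4

The yellow circle moved from (8.8, 2.3) to (7.9, 5.6), a distance of √(0.9² + 3.3²) ≈ 3.4.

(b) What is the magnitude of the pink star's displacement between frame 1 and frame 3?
0.4

The pink star moved from (6.3, 1.2) to (6.7, 1.2), a distance of √(0.4² + 0.0²) ≈ 0.4.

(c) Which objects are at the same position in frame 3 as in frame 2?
the brown hexagon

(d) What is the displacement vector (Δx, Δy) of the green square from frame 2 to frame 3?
(-2.2, -2.1)

The green square was at (7.2, 6.9) in frame 2 and (5.0, 4.8) in frame 3.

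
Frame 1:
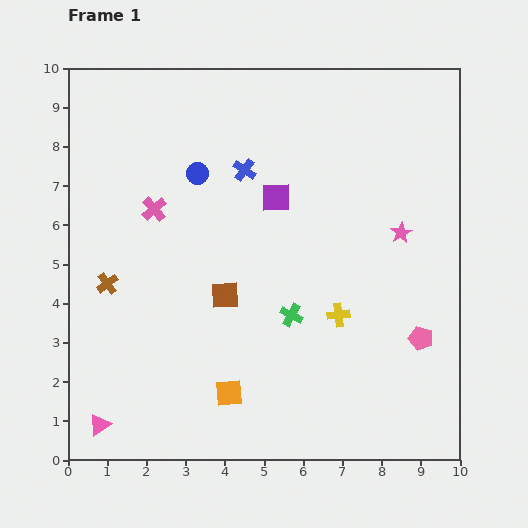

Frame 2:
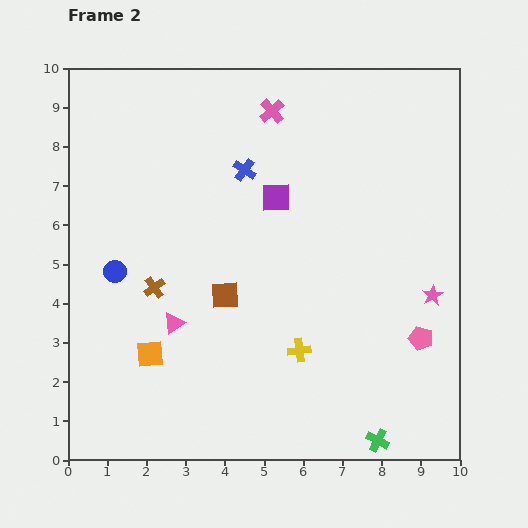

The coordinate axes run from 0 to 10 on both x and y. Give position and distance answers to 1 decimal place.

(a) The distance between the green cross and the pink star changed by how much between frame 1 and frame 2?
+0.5

Distance in frame 1: 3.5. Distance in frame 2: 4.0.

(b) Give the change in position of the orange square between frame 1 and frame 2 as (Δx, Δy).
(-2.0, 1.0)

The orange square was at (4.1, 1.7) in frame 1 and (2.1, 2.7) in frame 2.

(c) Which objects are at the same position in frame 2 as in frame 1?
the purple square, the blue cross, the brown square, the pink pentagon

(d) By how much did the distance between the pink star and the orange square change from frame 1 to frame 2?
+1.4

Distance in frame 1: 6.0. Distance in frame 2: 7.4.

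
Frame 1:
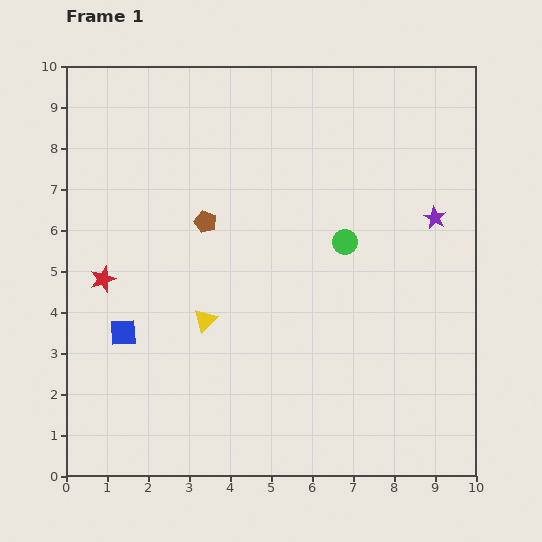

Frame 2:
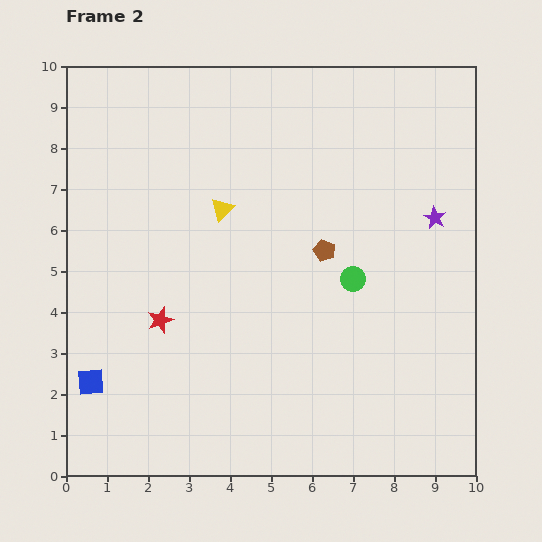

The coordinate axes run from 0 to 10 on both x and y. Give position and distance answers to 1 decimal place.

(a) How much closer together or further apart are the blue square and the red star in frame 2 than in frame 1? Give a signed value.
+0.9

Distance in frame 1: 1.4. Distance in frame 2: 2.3.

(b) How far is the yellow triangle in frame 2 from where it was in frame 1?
2.7

The yellow triangle moved from (3.4, 3.8) to (3.8, 6.5), a distance of √(0.4² + 2.7²) ≈ 2.7.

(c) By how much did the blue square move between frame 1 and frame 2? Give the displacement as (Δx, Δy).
(-0.8, -1.2)

The blue square was at (1.4, 3.5) in frame 1 and (0.6, 2.3) in frame 2.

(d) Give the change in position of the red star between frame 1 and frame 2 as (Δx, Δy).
(1.4, -1.0)

The red star was at (0.9, 4.8) in frame 1 and (2.3, 3.8) in frame 2.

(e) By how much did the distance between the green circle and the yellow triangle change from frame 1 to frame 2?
-0.3

Distance in frame 1: 3.9. Distance in frame 2: 3.6.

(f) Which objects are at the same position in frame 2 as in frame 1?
the purple star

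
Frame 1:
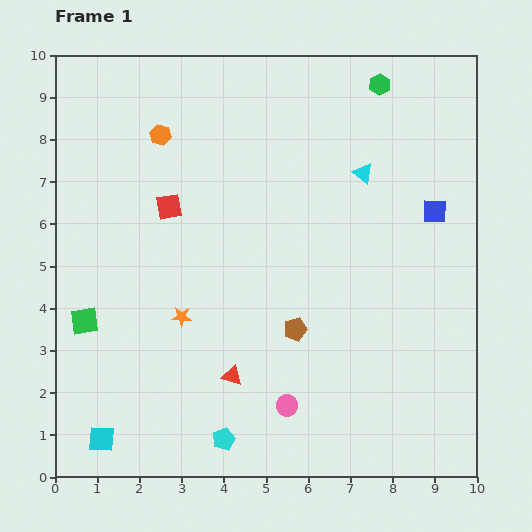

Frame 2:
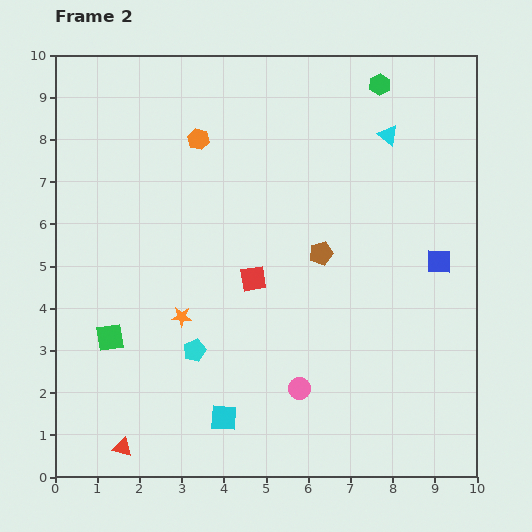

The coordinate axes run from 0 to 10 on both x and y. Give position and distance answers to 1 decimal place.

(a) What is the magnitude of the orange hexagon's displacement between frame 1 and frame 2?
0.9

The orange hexagon moved from (2.5, 8.1) to (3.4, 8.0), a distance of √(0.9² + 0.1²) ≈ 0.9.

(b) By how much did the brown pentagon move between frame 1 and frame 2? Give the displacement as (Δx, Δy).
(0.6, 1.8)

The brown pentagon was at (5.7, 3.5) in frame 1 and (6.3, 5.3) in frame 2.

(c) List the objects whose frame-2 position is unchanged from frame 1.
the green hexagon, the orange star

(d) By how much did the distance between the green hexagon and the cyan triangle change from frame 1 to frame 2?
-0.9

Distance in frame 1: 2.1. Distance in frame 2: 1.2.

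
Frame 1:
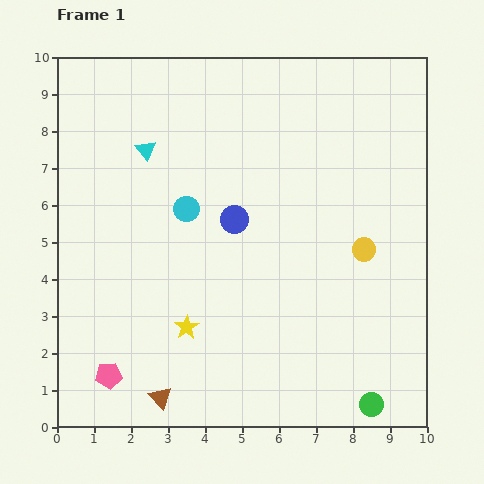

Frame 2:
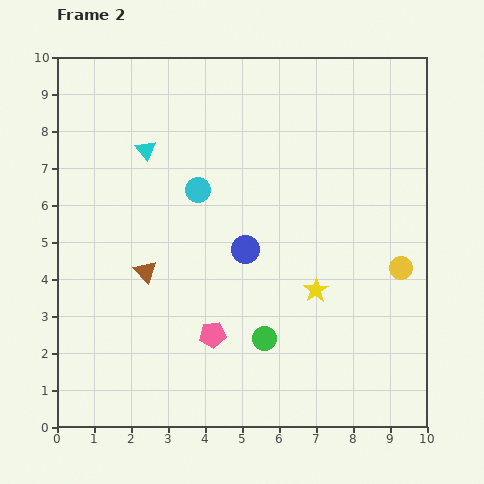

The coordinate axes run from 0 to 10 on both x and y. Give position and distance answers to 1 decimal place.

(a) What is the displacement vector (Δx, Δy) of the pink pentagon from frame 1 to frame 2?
(2.8, 1.1)

The pink pentagon was at (1.4, 1.4) in frame 1 and (4.2, 2.5) in frame 2.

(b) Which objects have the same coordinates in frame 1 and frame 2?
the cyan triangle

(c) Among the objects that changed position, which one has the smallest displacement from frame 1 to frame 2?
the cyan circle

(moved 0.6)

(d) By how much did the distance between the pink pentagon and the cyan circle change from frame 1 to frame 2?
-1.1

Distance in frame 1: 5.0. Distance in frame 2: 3.9.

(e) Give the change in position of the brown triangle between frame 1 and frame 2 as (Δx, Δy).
(-0.4, 3.4)

The brown triangle was at (2.8, 0.8) in frame 1 and (2.4, 4.2) in frame 2.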